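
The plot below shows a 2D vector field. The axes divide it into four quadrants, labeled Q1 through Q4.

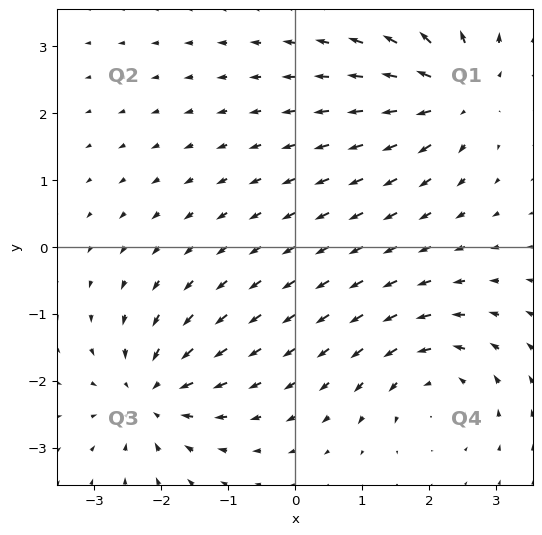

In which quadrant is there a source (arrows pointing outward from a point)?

The source sits at approximately (2.4, 2.3), which lies in quadrant Q1. The divergence there is about +5, positive as expected for a source.

Q1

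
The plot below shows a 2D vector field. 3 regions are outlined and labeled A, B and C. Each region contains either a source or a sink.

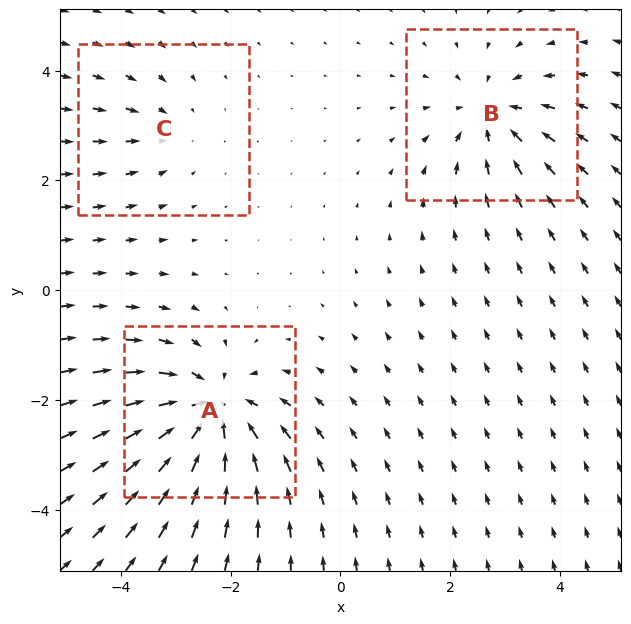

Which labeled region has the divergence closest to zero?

Divergence at each region's feature centre — A: about -5, B: about -4, C: about -2. Region C is closest to zero.

C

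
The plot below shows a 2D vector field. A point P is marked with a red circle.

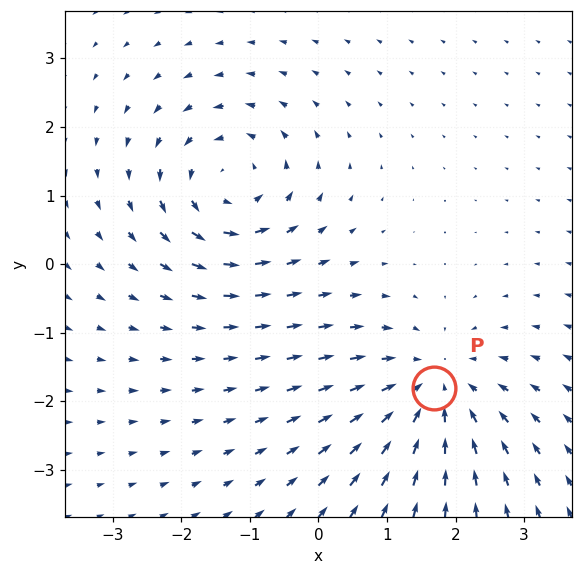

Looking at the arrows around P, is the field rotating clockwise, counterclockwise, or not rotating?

not rotating

Near P at (1.7, -1.8) the arrows show no circulation. The curl there is ≈0.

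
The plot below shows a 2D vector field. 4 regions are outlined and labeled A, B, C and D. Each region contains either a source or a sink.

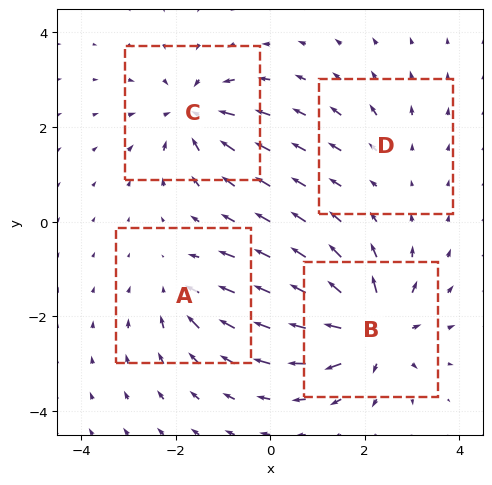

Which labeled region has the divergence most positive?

Divergence at each region's feature centre — A: about -4, B: about +7, C: about -6, D: about +2. Region B is most positive.

B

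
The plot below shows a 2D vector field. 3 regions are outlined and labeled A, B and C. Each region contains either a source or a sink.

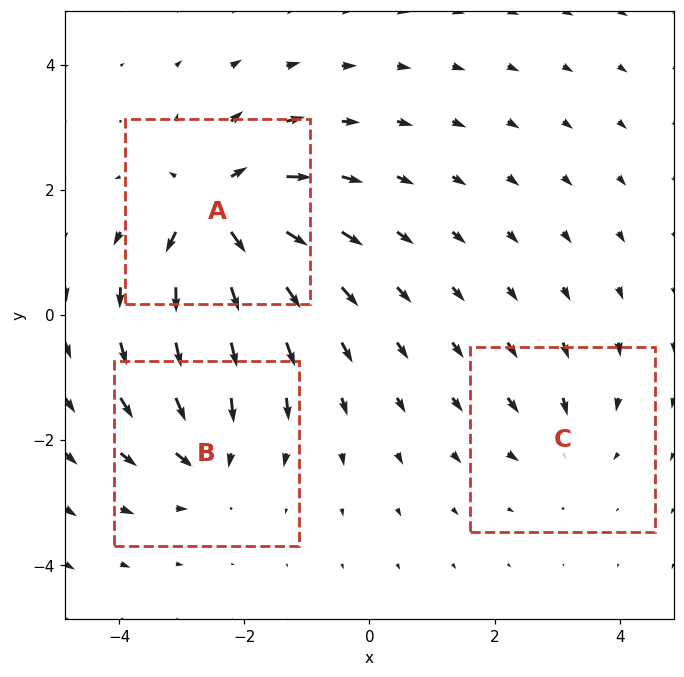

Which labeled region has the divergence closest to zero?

C

Divergence at each region's feature centre — A: about +6, B: about -4, C: about -2. Region C is closest to zero.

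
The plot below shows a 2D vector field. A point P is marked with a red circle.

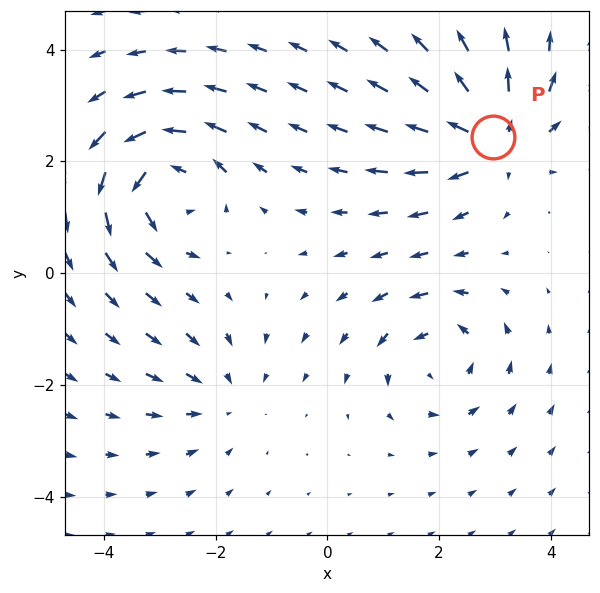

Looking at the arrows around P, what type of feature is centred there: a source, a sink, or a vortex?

source

At P (3.0, 2.4) the arrows spread outward. Divergence about +6, curl ≈0 — positive divergence with near-zero curl is a source.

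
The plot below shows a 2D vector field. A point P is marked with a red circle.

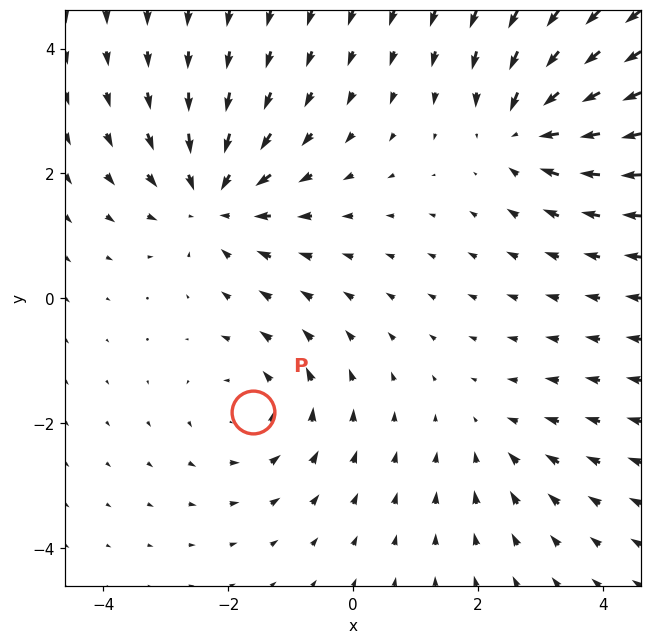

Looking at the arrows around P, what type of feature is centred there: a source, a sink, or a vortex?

At P (-1.6, -1.8) the arrows circulate counterclockwise. Divergence ≈0, curl about +3 — near-zero divergence with nonzero curl is a vortex.

vortex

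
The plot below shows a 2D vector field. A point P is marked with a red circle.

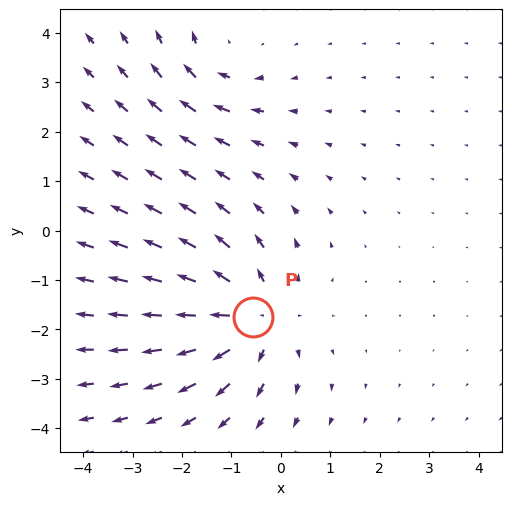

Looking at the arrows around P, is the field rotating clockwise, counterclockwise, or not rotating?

not rotating

Near P at (-0.6, -1.7) the arrows show no circulation. The curl there is ≈0.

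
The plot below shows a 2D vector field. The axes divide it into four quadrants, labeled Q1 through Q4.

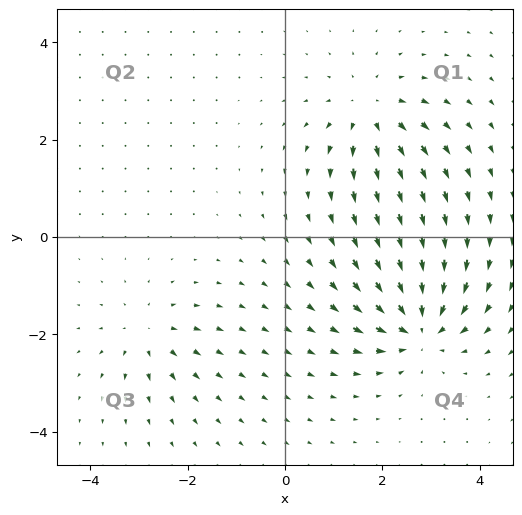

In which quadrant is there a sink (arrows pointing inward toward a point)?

Q4

The sink sits at approximately (2.8, -1.9), which lies in quadrant Q4. The divergence there is about -6, negative as expected for a sink.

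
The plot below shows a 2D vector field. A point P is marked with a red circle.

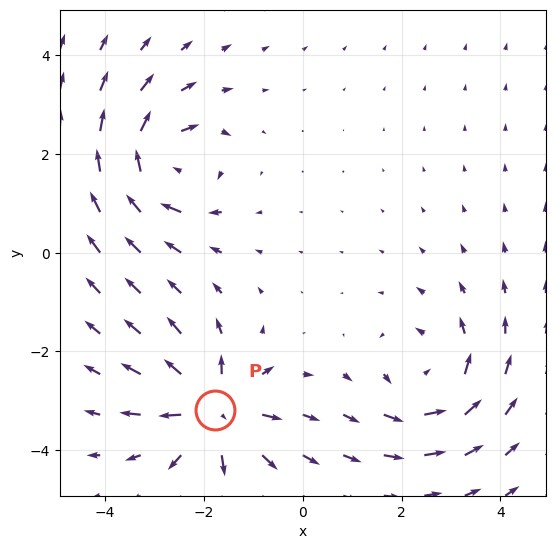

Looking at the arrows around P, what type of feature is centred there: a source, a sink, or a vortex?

source

At P (-1.8, -3.2) the arrows spread outward. Divergence about +5, curl ≈0 — positive divergence with near-zero curl is a source.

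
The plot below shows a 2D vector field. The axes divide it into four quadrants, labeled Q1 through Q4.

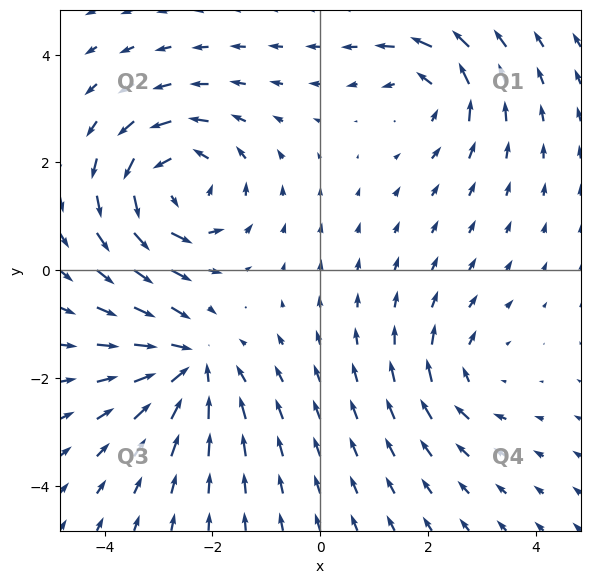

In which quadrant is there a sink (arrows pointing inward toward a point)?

Q3

The sink sits at approximately (-2.4, -1.8), which lies in quadrant Q3. The divergence there is about -5, negative as expected for a sink.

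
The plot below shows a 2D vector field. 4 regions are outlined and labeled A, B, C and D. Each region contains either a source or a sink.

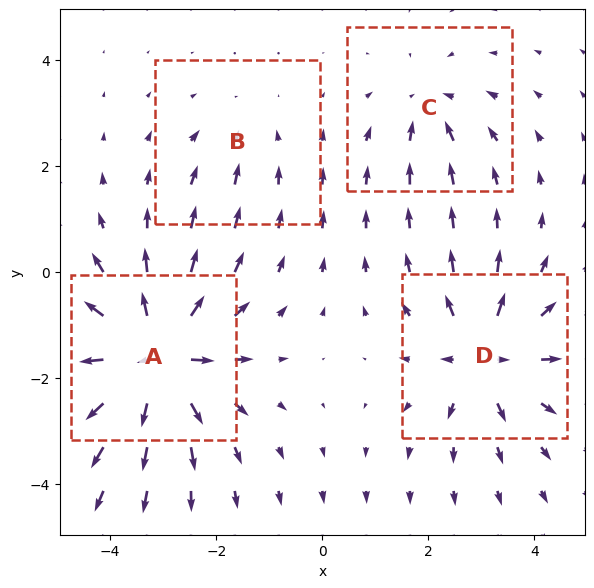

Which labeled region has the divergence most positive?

Divergence at each region's feature centre — A: about +8, B: about -2, C: about -4, D: about +6. Region A is most positive.

A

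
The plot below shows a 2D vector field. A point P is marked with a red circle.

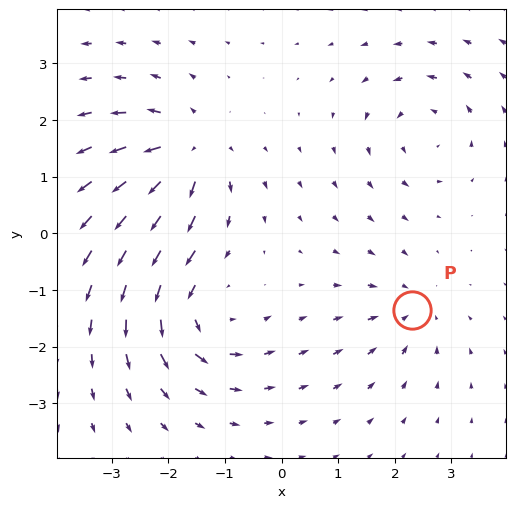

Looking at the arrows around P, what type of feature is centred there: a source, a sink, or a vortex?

At P (2.3, -1.4) the arrows converge inward. Divergence about -3, curl ≈0 — negative divergence with near-zero curl is a sink.

sink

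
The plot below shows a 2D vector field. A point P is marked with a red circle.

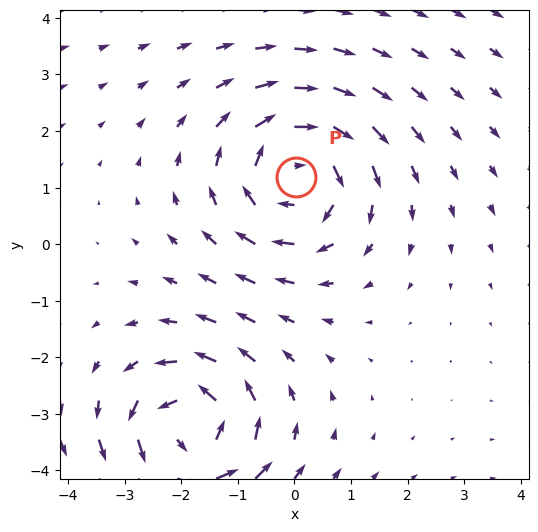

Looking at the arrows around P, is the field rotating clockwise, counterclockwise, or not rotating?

Near P at (0.0, 1.2) the arrows circulate clockwise. The curl (z-component) there is about -3; negative curl means clockwise rotation.

clockwise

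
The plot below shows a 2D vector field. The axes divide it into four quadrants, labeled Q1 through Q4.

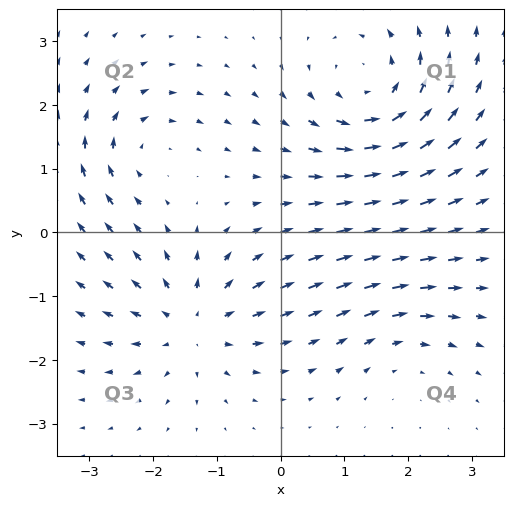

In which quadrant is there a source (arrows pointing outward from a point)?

The source sits at approximately (-1.4, -1.4), which lies in quadrant Q3. The divergence there is about +5, positive as expected for a source.

Q3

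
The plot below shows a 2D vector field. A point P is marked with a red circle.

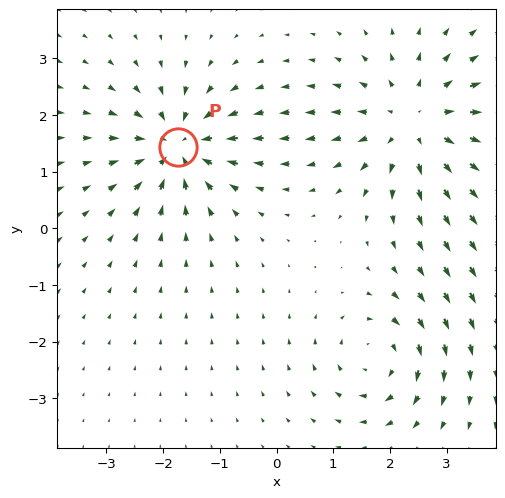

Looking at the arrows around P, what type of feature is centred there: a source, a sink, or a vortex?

At P (-1.7, 1.4) the arrows converge inward. Divergence about -5, curl ≈0 — negative divergence with near-zero curl is a sink.

sink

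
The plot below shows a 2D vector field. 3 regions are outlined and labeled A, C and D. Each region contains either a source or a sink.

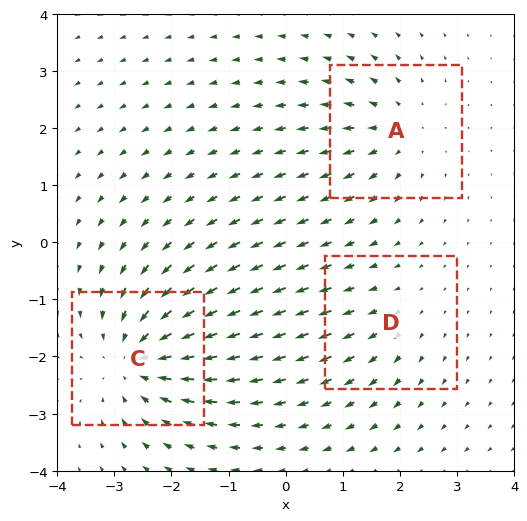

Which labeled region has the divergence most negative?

C

Divergence at each region's feature centre — A: about +3, C: about -5, D: about +2. Region C is most negative.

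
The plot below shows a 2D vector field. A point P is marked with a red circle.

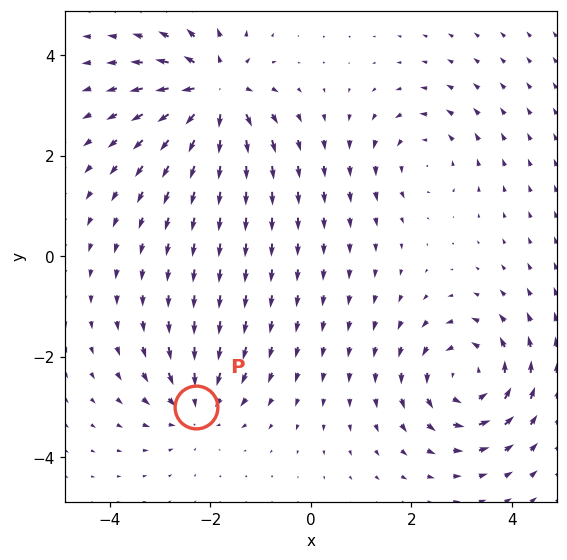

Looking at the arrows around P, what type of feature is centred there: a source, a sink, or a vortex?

At P (-2.3, -3.0) the arrows converge inward. Divergence about -4, curl ≈0 — negative divergence with near-zero curl is a sink.

sink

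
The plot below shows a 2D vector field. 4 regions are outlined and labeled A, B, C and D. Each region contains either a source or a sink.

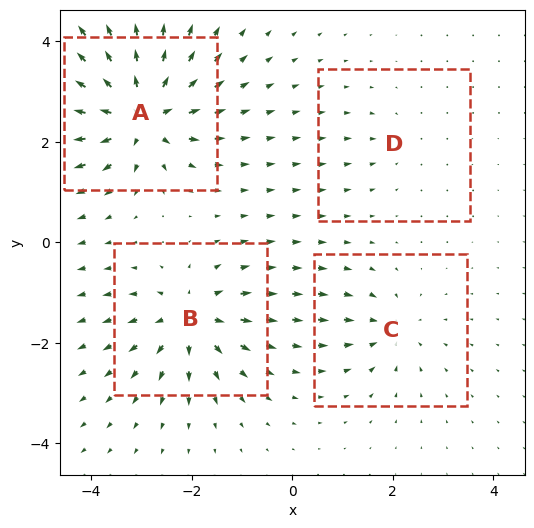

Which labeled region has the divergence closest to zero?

D

Divergence at each region's feature centre — A: about +9, B: about +6, C: about -4, D: about -2. Region D is closest to zero.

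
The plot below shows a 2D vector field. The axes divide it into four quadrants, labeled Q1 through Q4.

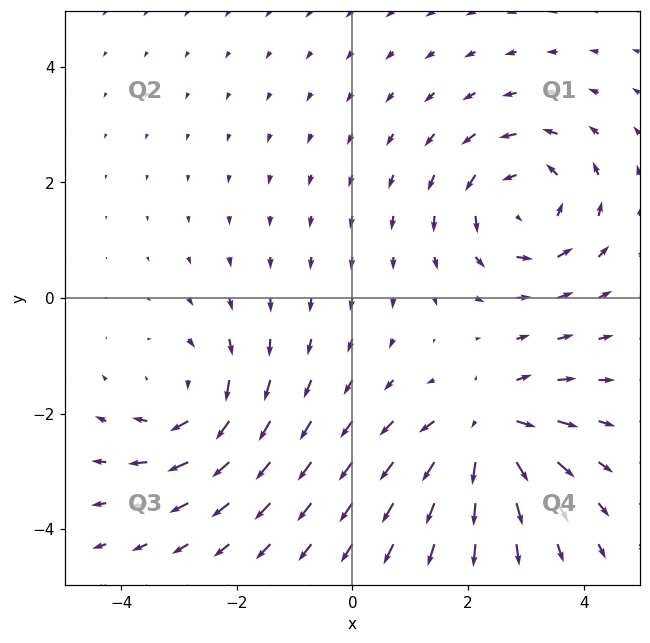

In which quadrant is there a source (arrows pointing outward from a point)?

Q4

The source sits at approximately (2.3, -2.3), which lies in quadrant Q4. The divergence there is about +5, positive as expected for a source.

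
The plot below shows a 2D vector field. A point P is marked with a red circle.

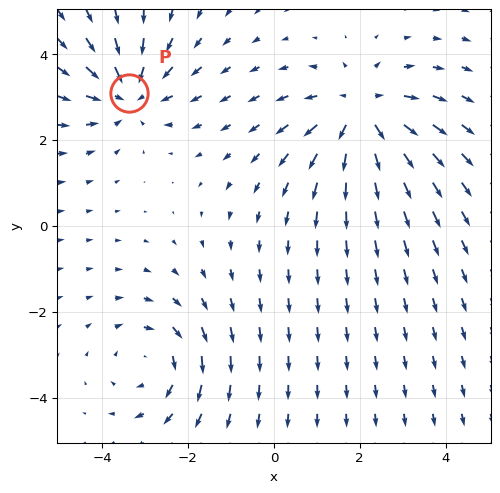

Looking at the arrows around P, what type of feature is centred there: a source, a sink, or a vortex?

sink

At P (-3.4, 3.1) the arrows converge inward. Divergence about -3, curl ≈0 — negative divergence with near-zero curl is a sink.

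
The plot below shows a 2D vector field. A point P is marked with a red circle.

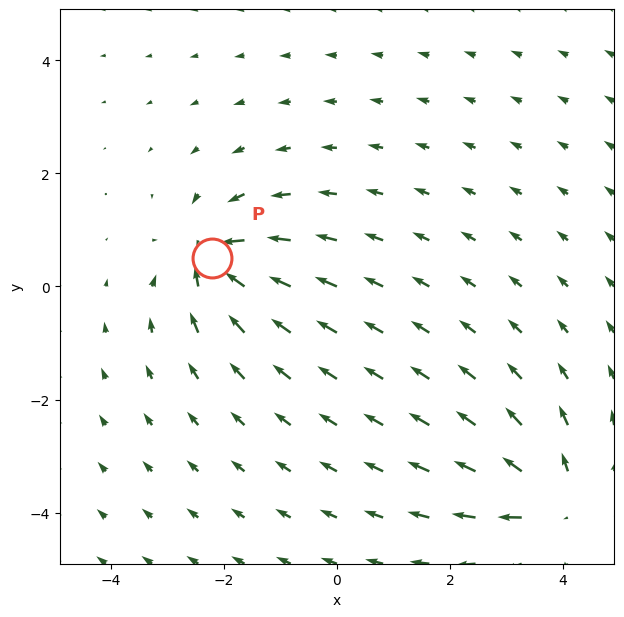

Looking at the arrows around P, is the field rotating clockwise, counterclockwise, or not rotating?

Near P at (-2.2, 0.5) the arrows show no circulation. The curl there is ≈0.

not rotating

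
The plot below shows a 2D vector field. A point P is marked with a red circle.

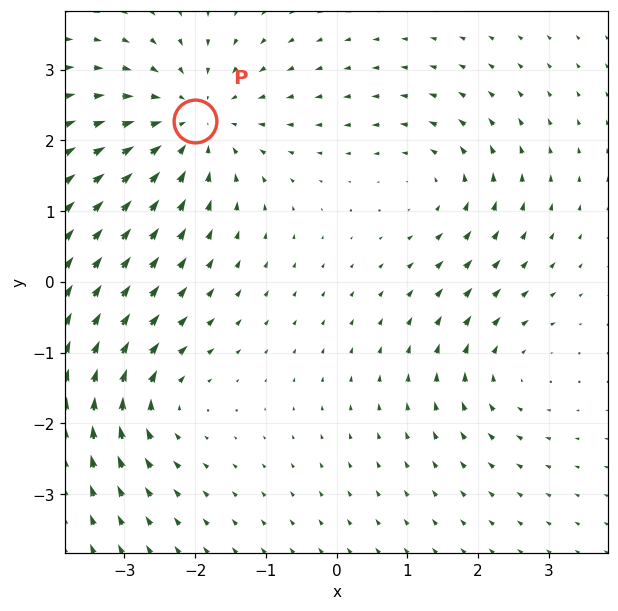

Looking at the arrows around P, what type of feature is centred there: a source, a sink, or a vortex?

At P (-2.0, 2.3) the arrows converge inward. Divergence about -4, curl ≈0 — negative divergence with near-zero curl is a sink.

sink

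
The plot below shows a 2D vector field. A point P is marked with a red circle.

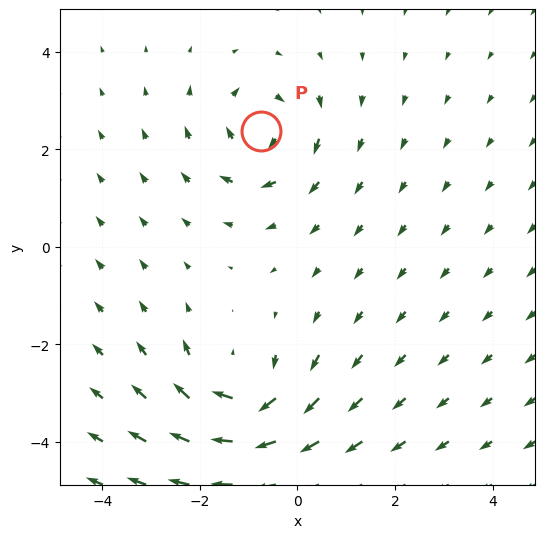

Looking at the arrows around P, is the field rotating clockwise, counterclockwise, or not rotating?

Near P at (-0.7, 2.4) the arrows circulate clockwise. The curl (z-component) there is about -4; negative curl means clockwise rotation.

clockwise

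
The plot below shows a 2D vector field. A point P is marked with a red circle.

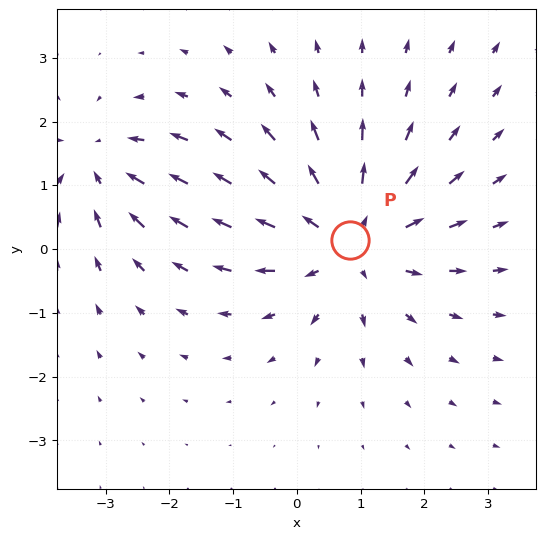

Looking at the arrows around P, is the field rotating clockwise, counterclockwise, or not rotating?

not rotating

Near P at (0.8, 0.1) the arrows show no circulation. The curl there is ≈0.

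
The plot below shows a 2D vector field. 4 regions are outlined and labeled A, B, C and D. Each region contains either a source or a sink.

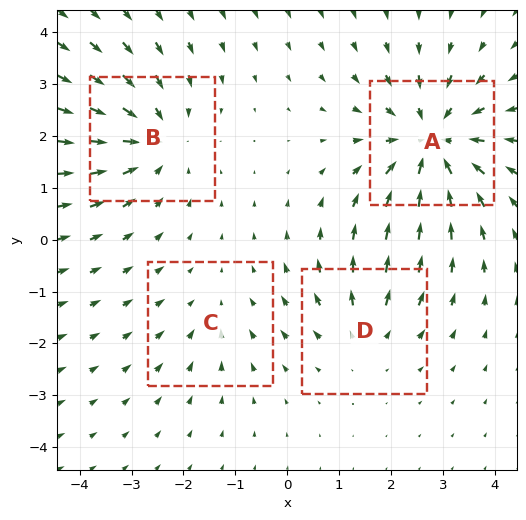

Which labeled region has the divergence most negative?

Divergence at each region's feature centre — A: about -6, B: about -4, C: about -2, D: about +3. Region A is most negative.

A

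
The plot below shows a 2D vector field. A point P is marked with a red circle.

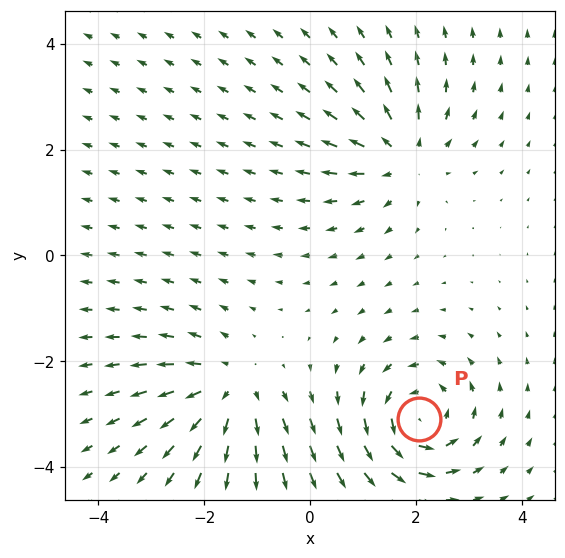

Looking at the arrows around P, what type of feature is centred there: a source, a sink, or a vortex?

vortex

At P (2.1, -3.1) the arrows circulate counterclockwise. Divergence ≈0, curl about +5 — near-zero divergence with nonzero curl is a vortex.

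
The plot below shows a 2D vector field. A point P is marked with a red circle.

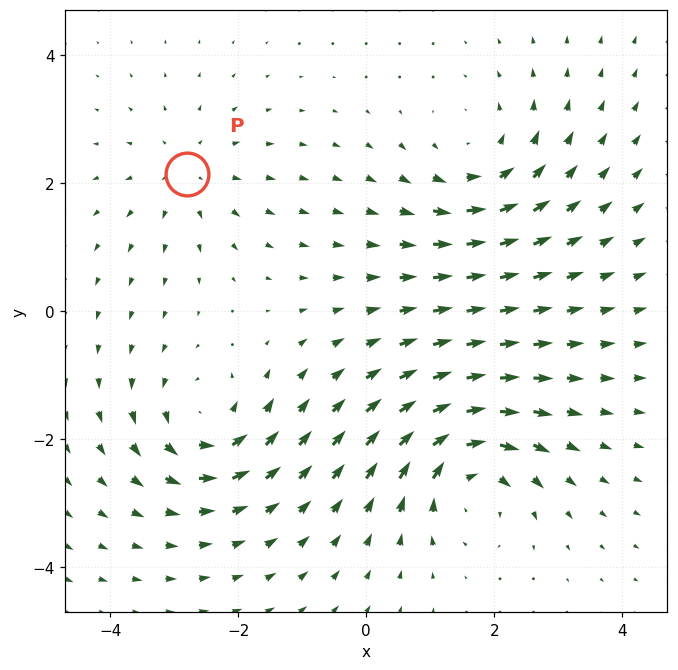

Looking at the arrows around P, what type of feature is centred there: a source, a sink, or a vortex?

At P (-2.8, 2.1) the arrows spread outward. Divergence about +3, curl ≈0 — positive divergence with near-zero curl is a source.

source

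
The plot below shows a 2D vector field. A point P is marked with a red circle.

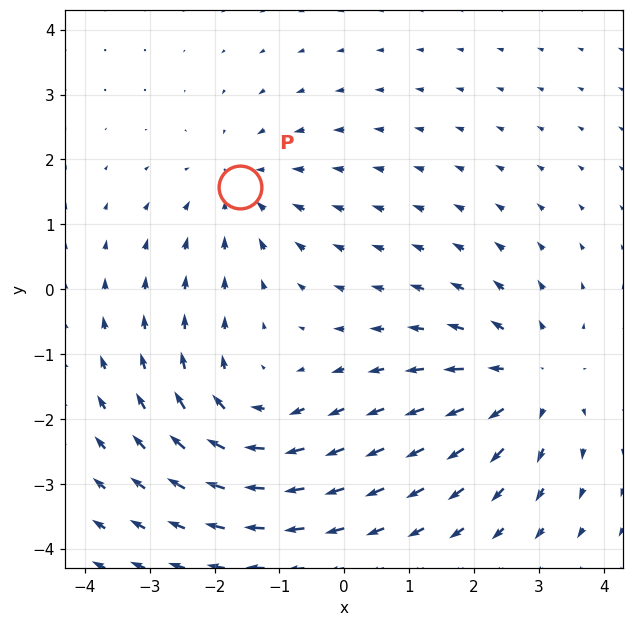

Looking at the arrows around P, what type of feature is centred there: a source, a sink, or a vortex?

sink

At P (-1.6, 1.6) the arrows converge inward. Divergence about -3, curl ≈0 — negative divergence with near-zero curl is a sink.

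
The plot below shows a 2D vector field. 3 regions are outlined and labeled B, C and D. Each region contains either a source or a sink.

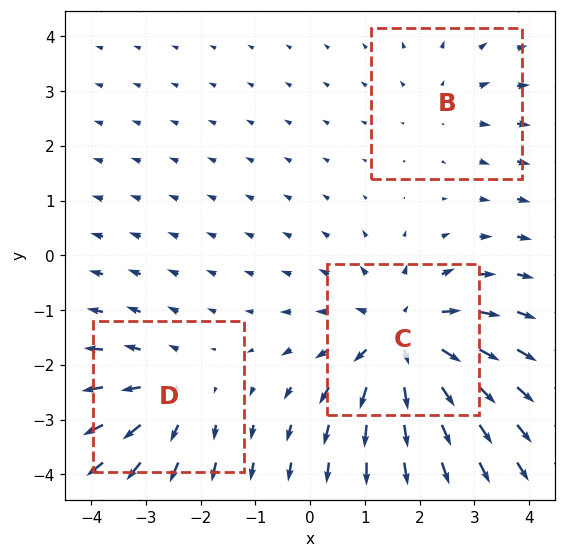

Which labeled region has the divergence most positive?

C

Divergence at each region's feature centre — B: about +2, C: about +5, D: about +3. Region C is most positive.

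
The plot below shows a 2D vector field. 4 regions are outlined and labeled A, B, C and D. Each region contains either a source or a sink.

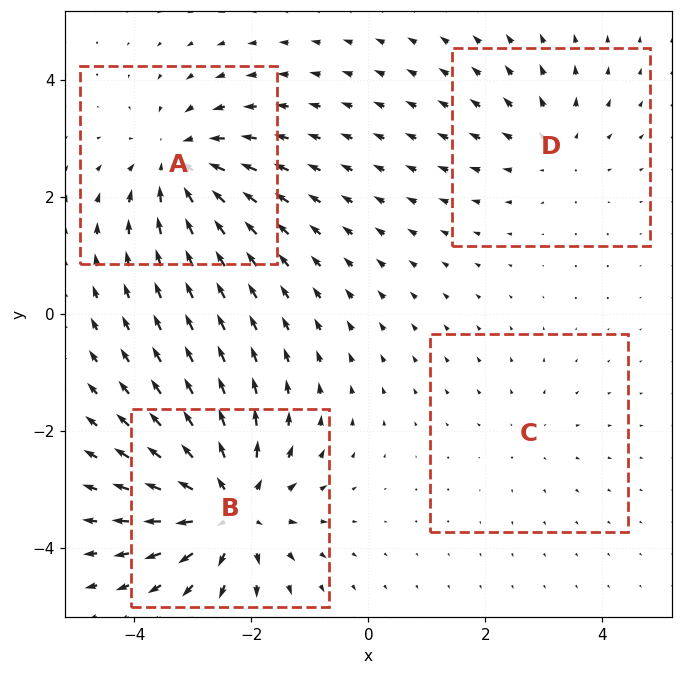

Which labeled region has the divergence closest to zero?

Divergence at each region's feature centre — A: about -5, B: about +7, C: about +2, D: about +3. Region C is closest to zero.

C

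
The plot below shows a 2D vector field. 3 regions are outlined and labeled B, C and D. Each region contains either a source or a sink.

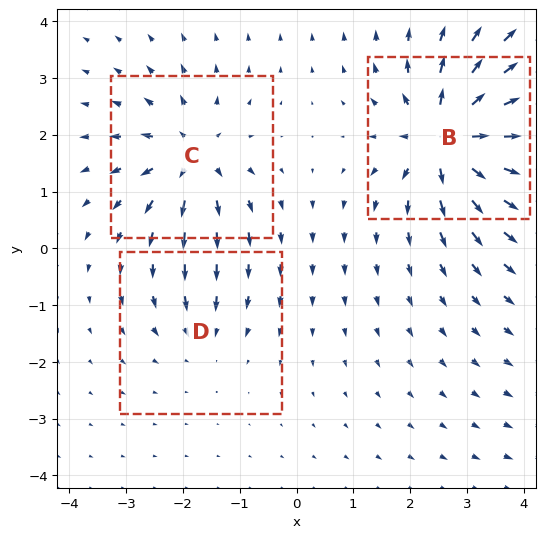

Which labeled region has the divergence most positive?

B

Divergence at each region's feature centre — B: about +7, C: about +4, D: about -2. Region B is most positive.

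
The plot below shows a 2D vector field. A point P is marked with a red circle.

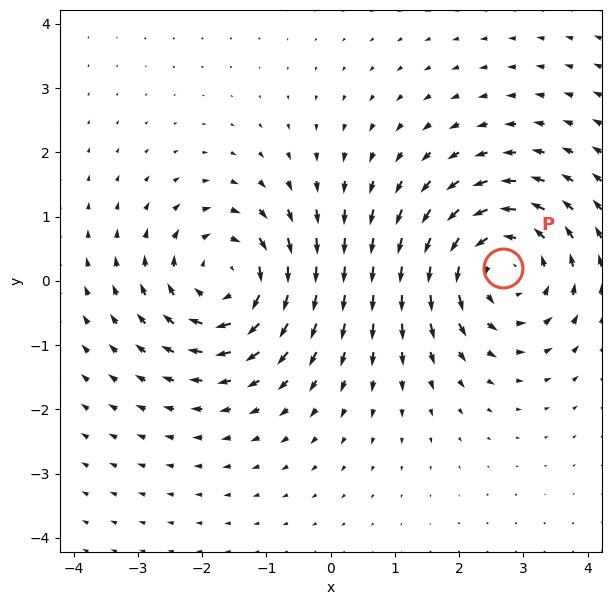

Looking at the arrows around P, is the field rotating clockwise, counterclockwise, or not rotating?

Near P at (2.7, 0.2) the arrows circulate counterclockwise. The curl (z-component) there is about +4; positive curl means counterclockwise rotation.

counterclockwise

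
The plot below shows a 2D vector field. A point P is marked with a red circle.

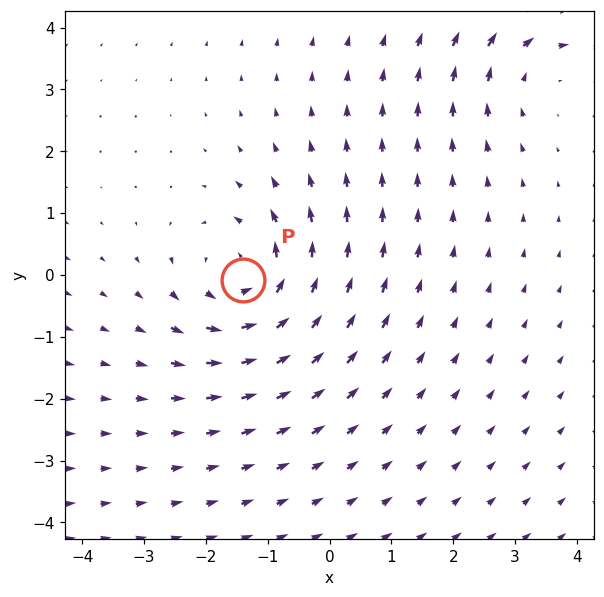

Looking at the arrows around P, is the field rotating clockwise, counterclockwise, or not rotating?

counterclockwise

Near P at (-1.4, -0.1) the arrows circulate counterclockwise. The curl (z-component) there is about +4; positive curl means counterclockwise rotation.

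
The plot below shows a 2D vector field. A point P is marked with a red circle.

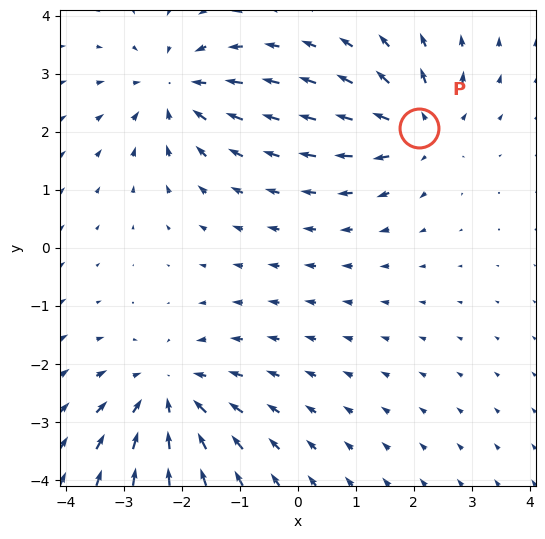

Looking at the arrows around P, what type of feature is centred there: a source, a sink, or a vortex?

At P (2.1, 2.1) the arrows spread outward. Divergence about +4, curl ≈0 — positive divergence with near-zero curl is a source.

source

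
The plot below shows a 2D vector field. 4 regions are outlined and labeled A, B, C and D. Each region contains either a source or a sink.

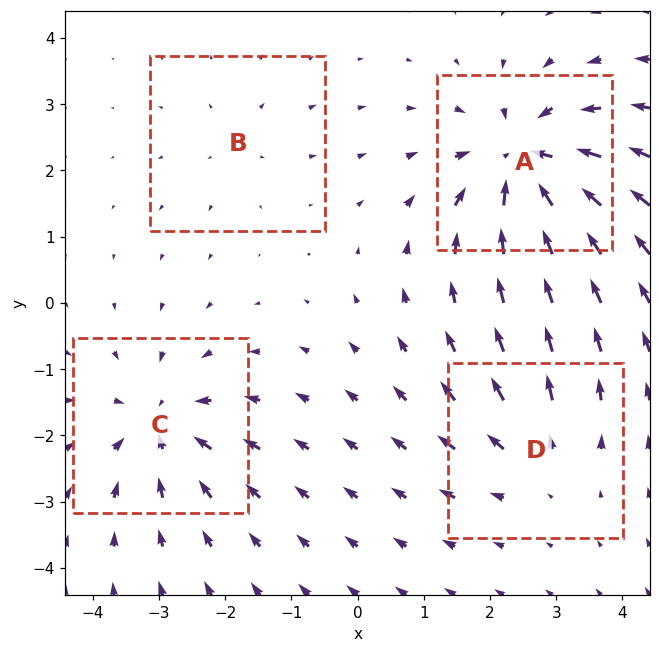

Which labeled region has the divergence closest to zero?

Divergence at each region's feature centre — A: about -8, B: about +2, C: about -6, D: about +4. Region B is closest to zero.

B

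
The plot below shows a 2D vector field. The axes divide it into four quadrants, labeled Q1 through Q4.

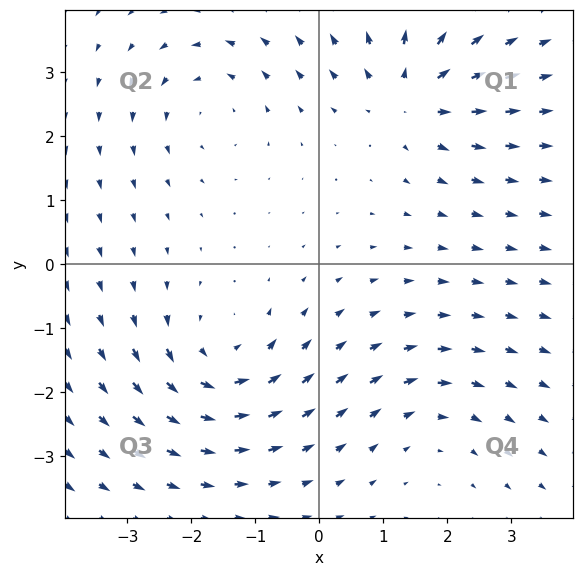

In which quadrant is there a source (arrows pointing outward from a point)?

Q1

The source sits at approximately (1.4, 2.6), which lies in quadrant Q1. The divergence there is about +5, positive as expected for a source.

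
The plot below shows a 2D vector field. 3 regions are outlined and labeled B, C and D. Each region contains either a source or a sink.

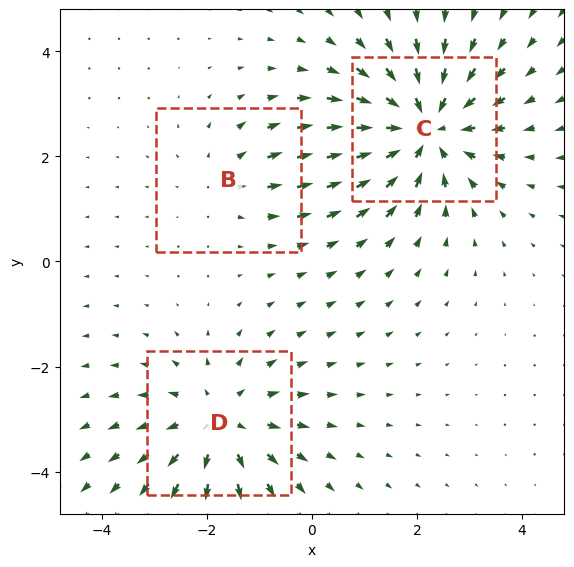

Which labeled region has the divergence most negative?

C

Divergence at each region's feature centre — B: about +2, C: about -4, D: about +3. Region C is most negative.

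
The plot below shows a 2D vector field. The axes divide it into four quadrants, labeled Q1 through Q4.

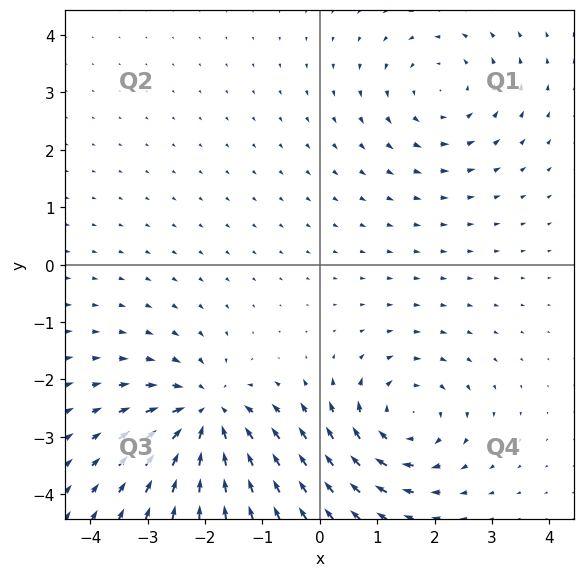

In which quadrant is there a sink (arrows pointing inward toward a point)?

Q3

The sink sits at approximately (-2.0, -2.6), which lies in quadrant Q3. The divergence there is about -6, negative as expected for a sink.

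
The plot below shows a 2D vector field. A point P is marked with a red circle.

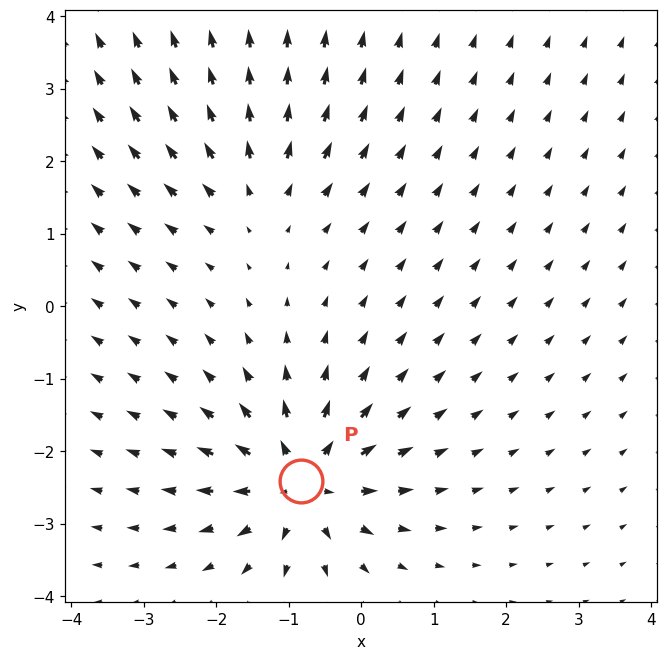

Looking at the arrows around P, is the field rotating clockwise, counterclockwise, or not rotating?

Near P at (-0.8, -2.4) the arrows show no circulation. The curl there is ≈0.

not rotating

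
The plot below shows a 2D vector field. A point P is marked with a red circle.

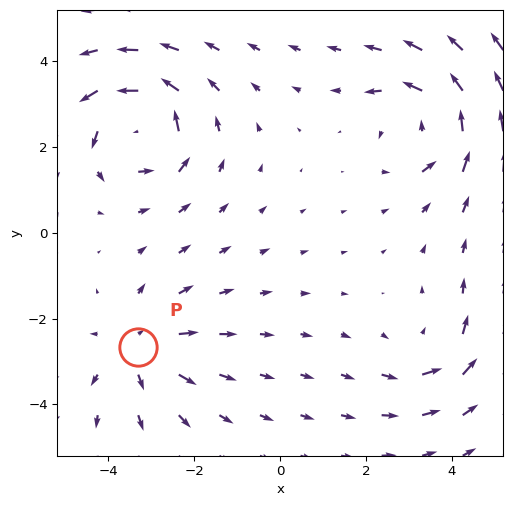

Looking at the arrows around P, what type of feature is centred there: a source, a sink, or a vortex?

source

At P (-3.3, -2.7) the arrows spread outward. Divergence about +4, curl ≈0 — positive divergence with near-zero curl is a source.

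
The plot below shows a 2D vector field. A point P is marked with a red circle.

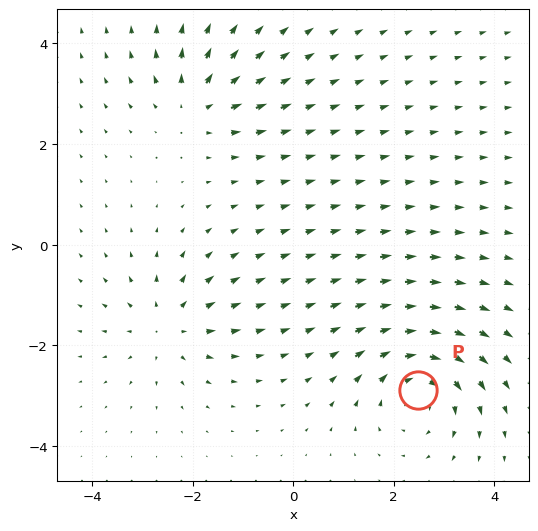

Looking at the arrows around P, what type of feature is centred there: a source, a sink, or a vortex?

At P (2.5, -2.9) the arrows circulate clockwise. Divergence ≈0, curl about -5 — near-zero divergence with nonzero curl is a vortex.

vortex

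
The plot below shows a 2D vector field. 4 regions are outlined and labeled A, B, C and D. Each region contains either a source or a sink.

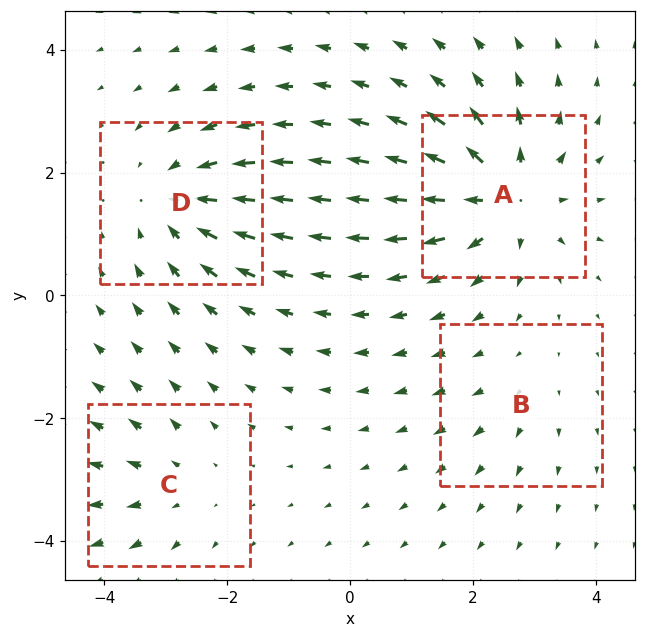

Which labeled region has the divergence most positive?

Divergence at each region's feature centre — A: about +7, B: about +2, C: about +3, D: about -5. Region A is most positive.

A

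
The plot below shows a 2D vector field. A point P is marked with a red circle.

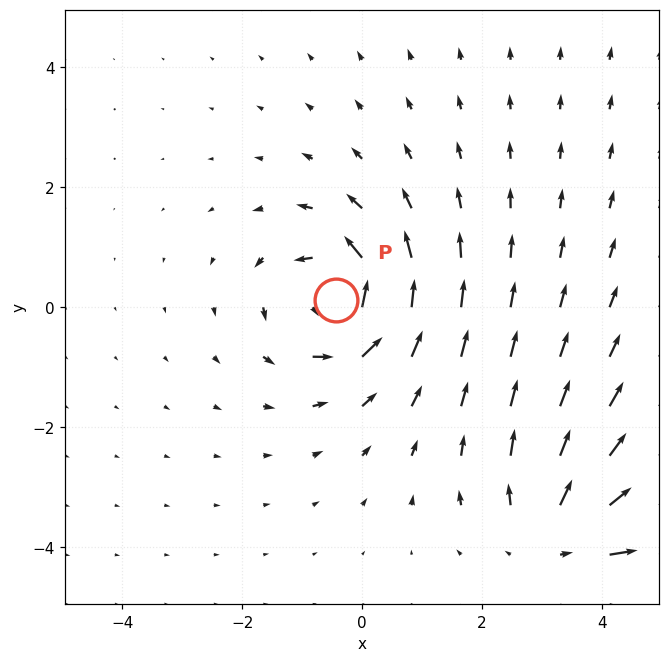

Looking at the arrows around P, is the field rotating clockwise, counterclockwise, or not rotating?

Near P at (-0.4, 0.1) the arrows circulate counterclockwise. The curl (z-component) there is about +5; positive curl means counterclockwise rotation.

counterclockwise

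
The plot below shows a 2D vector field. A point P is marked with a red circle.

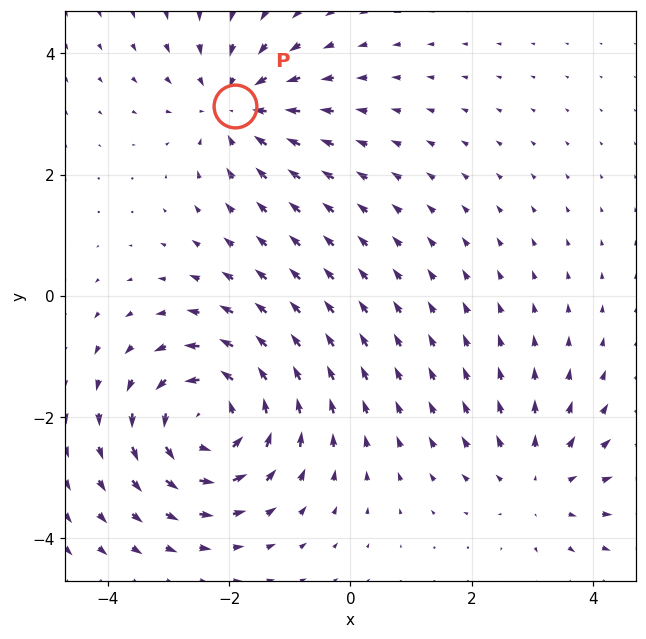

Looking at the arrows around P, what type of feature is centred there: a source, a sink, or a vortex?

sink

At P (-1.9, 3.1) the arrows converge inward. Divergence about -3, curl ≈0 — negative divergence with near-zero curl is a sink.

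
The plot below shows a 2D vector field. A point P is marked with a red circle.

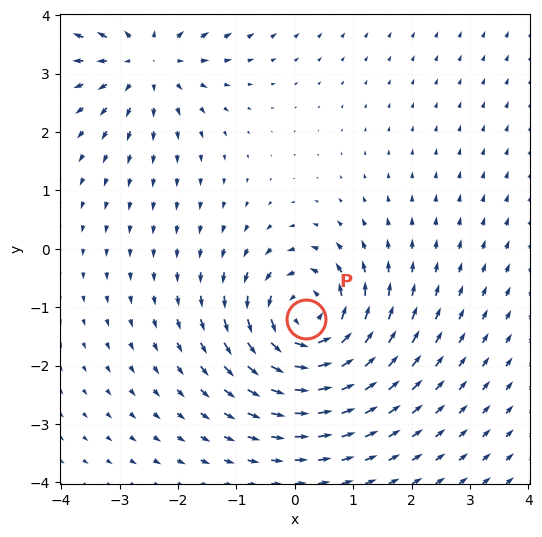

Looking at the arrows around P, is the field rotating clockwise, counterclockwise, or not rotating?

counterclockwise

Near P at (0.2, -1.2) the arrows circulate counterclockwise. The curl (z-component) there is about +6; positive curl means counterclockwise rotation.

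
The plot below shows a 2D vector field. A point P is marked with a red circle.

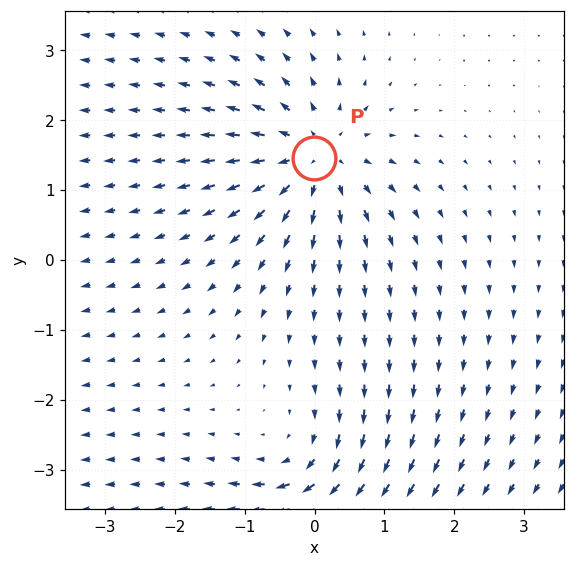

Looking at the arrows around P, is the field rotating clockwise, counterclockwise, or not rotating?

Near P at (-0.0, 1.5) the arrows show no circulation. The curl there is ≈0.

not rotating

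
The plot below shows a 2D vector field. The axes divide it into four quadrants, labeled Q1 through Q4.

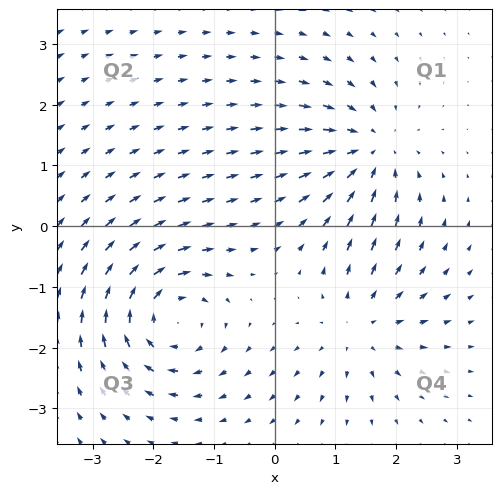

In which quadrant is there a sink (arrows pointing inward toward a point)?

The sink sits at approximately (1.5, 1.2), which lies in quadrant Q1. The divergence there is about -4, negative as expected for a sink.

Q1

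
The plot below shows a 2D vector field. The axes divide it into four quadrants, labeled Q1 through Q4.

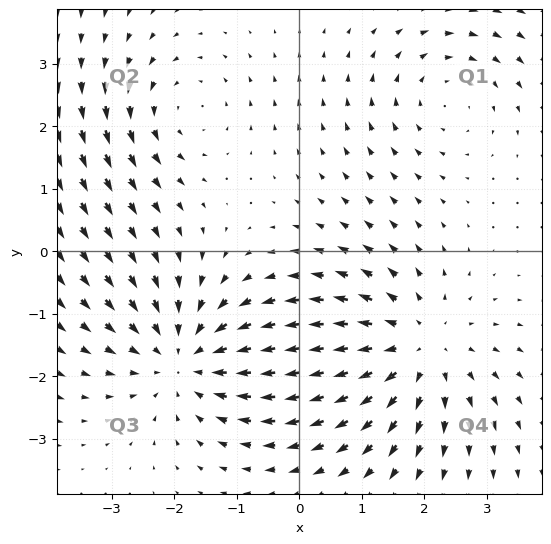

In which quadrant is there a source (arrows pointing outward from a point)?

Q4

The source sits at approximately (1.9, -1.5), which lies in quadrant Q4. The divergence there is about +4, positive as expected for a source.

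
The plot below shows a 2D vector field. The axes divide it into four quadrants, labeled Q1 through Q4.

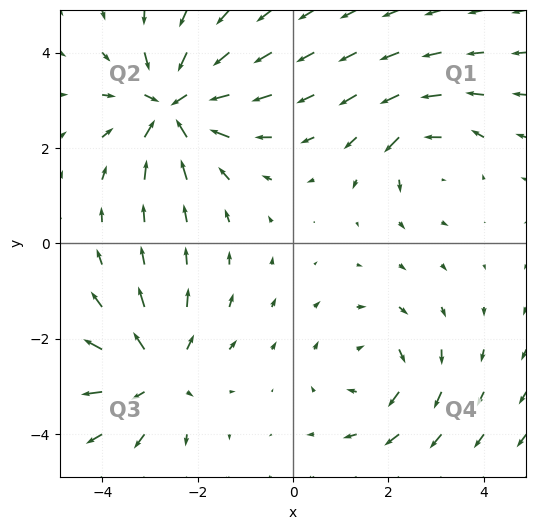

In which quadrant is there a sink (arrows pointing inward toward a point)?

The sink sits at approximately (-2.5, 2.9), which lies in quadrant Q2. The divergence there is about -6, negative as expected for a sink.

Q2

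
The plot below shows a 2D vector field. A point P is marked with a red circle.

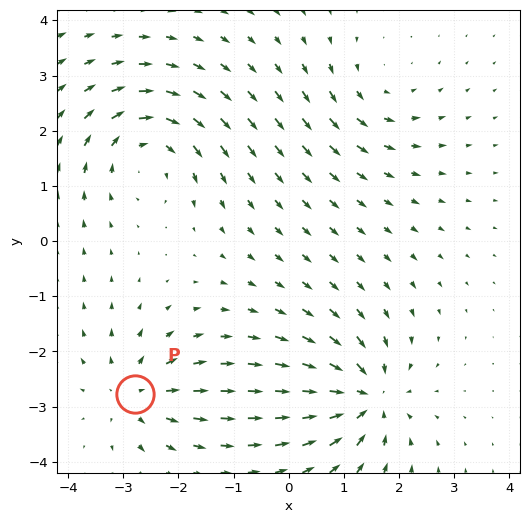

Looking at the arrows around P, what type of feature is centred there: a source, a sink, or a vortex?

source

At P (-2.8, -2.8) the arrows spread outward. Divergence about +4, curl ≈0 — positive divergence with near-zero curl is a source.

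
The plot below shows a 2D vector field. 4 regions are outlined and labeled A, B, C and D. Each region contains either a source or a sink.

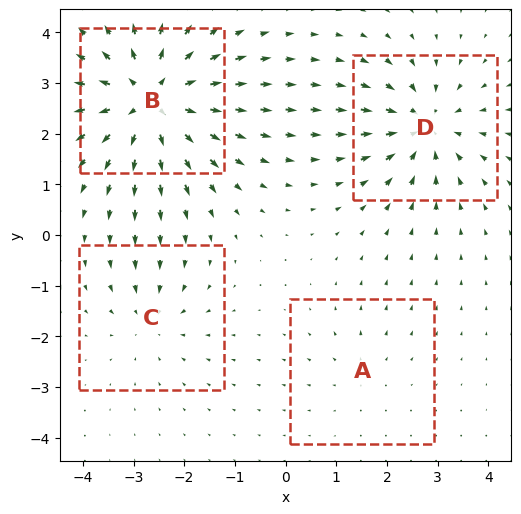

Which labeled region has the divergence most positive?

B

Divergence at each region's feature centre — A: about +2, B: about +8, C: about -3, D: about -6. Region B is most positive.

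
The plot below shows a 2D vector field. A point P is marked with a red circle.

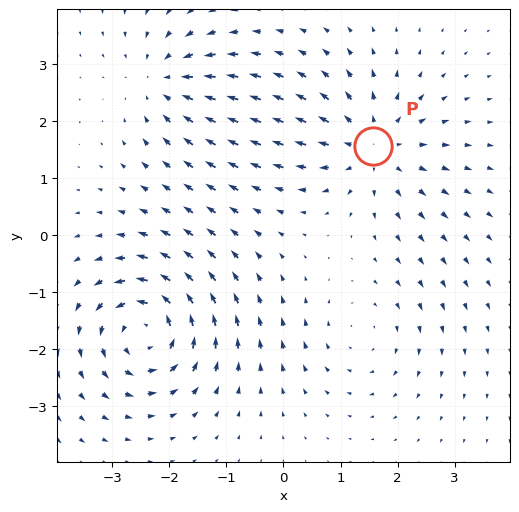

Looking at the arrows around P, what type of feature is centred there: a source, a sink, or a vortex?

At P (1.6, 1.6) the arrows spread outward. Divergence about +5, curl ≈0 — positive divergence with near-zero curl is a source.

source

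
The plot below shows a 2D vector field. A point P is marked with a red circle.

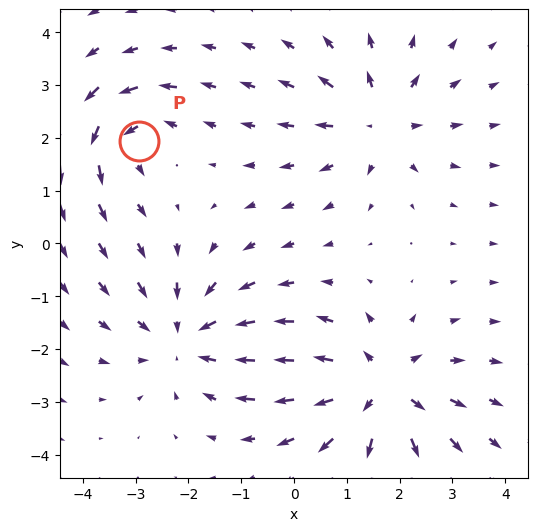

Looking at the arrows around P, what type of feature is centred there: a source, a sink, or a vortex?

vortex

At P (-2.9, 1.9) the arrows circulate counterclockwise. Divergence ≈0, curl about +4 — near-zero divergence with nonzero curl is a vortex.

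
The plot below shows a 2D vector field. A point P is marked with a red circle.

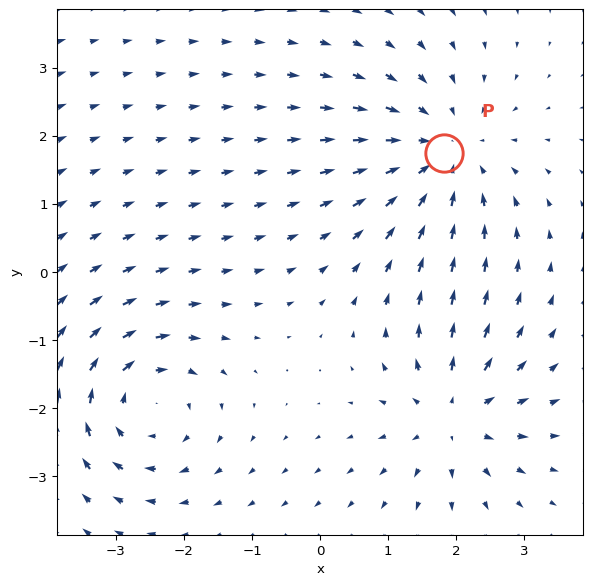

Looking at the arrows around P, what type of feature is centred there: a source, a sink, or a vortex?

At P (1.8, 1.7) the arrows converge inward. Divergence about -4, curl ≈0 — negative divergence with near-zero curl is a sink.

sink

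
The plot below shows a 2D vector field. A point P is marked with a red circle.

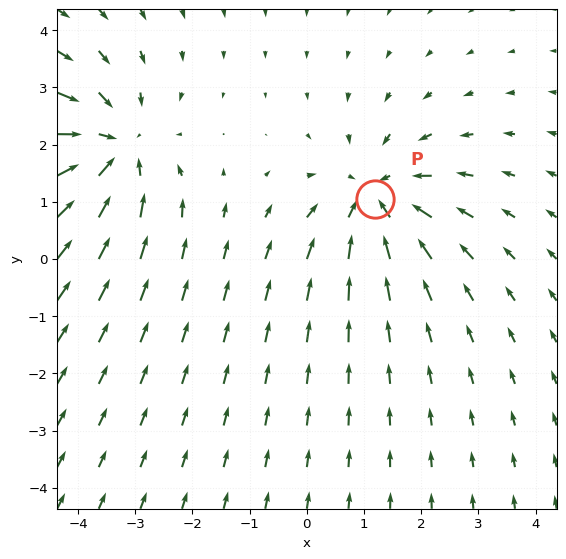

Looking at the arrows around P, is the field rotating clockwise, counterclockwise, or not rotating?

not rotating

Near P at (1.2, 1.0) the arrows show no circulation. The curl there is ≈0.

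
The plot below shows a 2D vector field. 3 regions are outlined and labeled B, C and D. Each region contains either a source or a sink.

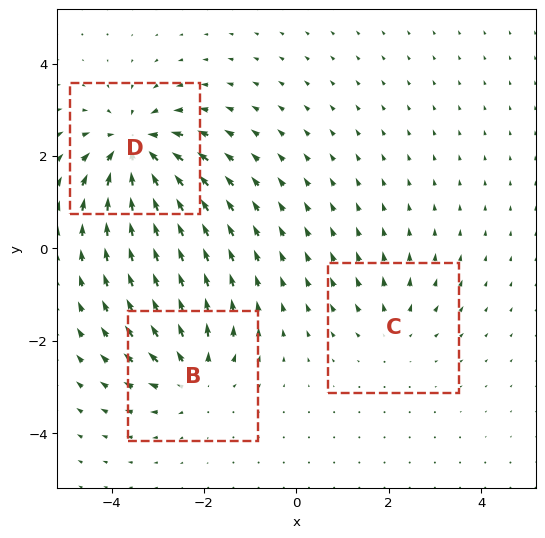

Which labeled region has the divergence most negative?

D

Divergence at each region's feature centre — B: about +3, C: about +2, D: about -5. Region D is most negative.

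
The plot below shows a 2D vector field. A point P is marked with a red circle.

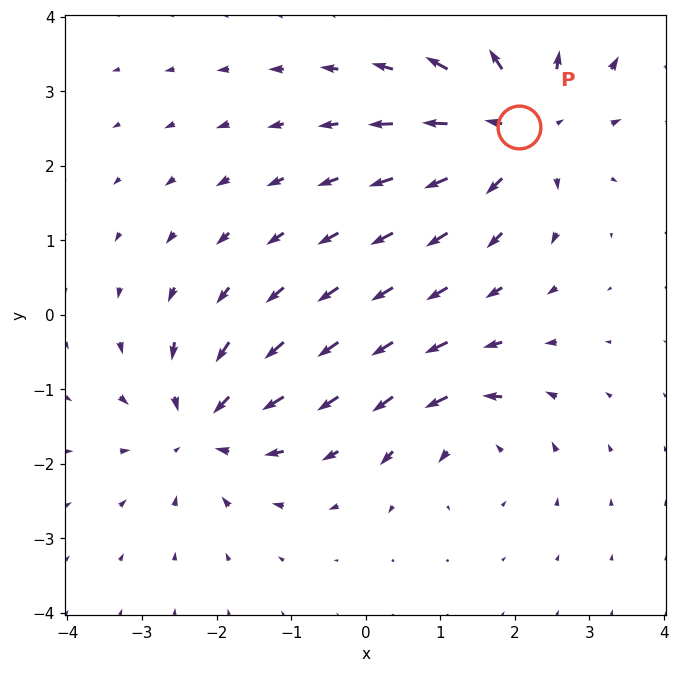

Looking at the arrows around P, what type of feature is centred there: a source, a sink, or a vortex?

source

At P (2.1, 2.5) the arrows spread outward. Divergence about +5, curl ≈0 — positive divergence with near-zero curl is a source.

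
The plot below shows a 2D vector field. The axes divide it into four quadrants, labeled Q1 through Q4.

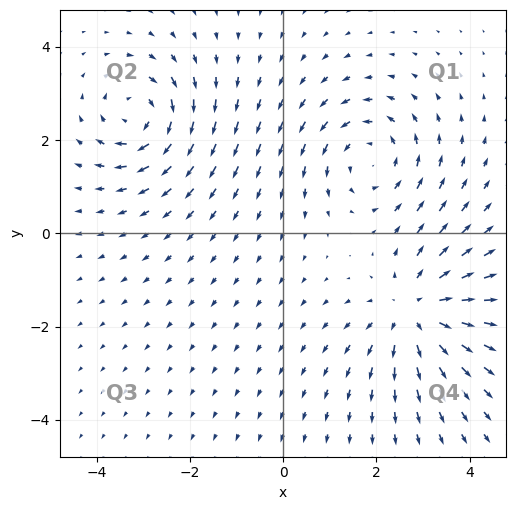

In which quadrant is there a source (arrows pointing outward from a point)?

Q4

The source sits at approximately (2.8, -1.7), which lies in quadrant Q4. The divergence there is about +5, positive as expected for a source.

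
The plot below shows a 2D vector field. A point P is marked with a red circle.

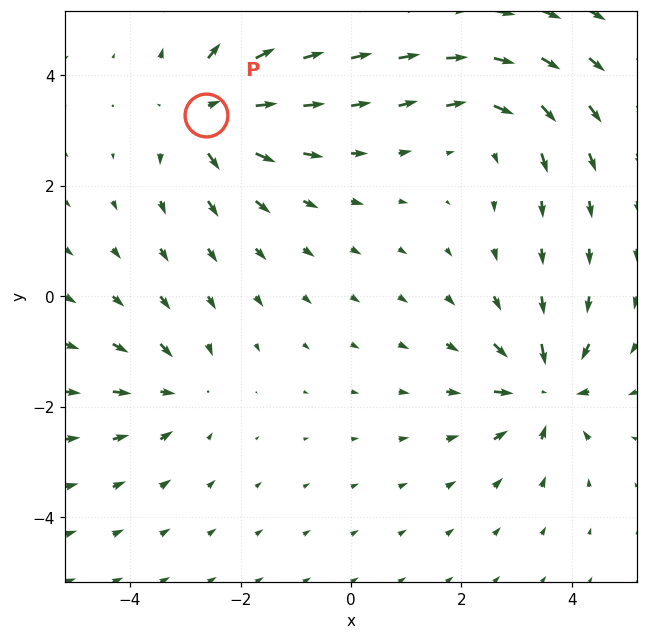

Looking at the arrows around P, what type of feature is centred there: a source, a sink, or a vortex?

At P (-2.6, 3.3) the arrows spread outward. Divergence about +5, curl ≈0 — positive divergence with near-zero curl is a source.

source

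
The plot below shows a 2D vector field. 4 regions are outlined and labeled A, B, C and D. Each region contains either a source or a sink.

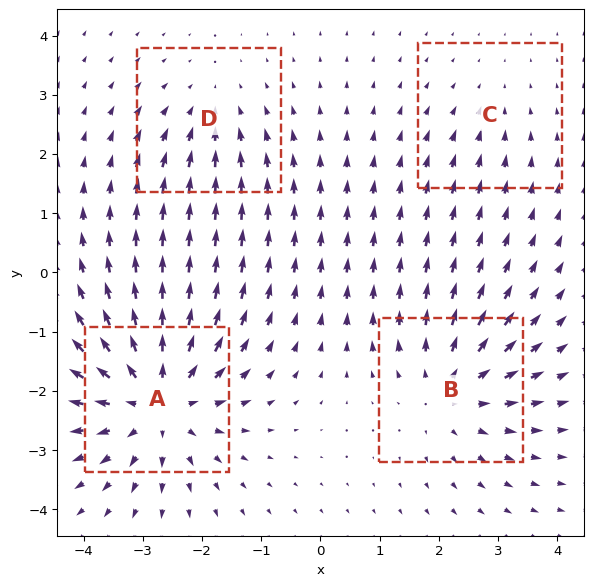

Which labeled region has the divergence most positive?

A

Divergence at each region's feature centre — A: about +7, B: about +5, C: about -2, D: about -3. Region A is most positive.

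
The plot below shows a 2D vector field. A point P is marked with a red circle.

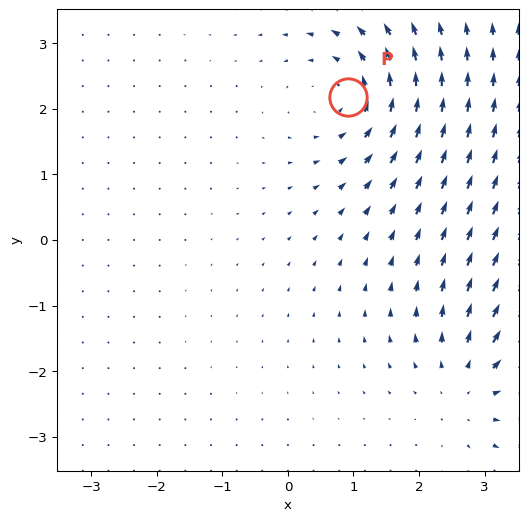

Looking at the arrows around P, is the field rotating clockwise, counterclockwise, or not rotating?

counterclockwise

Near P at (0.9, 2.2) the arrows circulate counterclockwise. The curl (z-component) there is about +4; positive curl means counterclockwise rotation.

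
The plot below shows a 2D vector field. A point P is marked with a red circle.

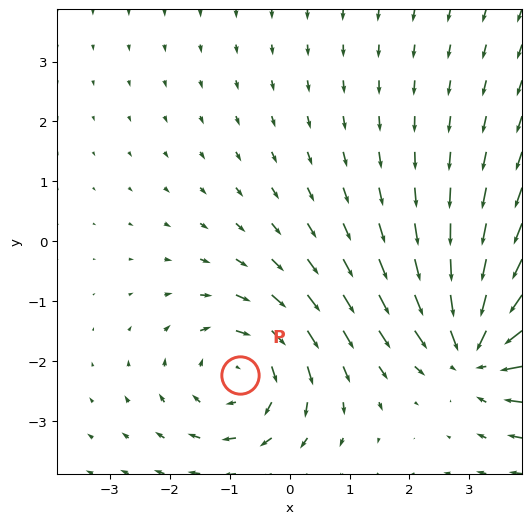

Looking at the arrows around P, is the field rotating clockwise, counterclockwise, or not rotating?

clockwise

Near P at (-0.8, -2.2) the arrows circulate clockwise. The curl (z-component) there is about -3; negative curl means clockwise rotation.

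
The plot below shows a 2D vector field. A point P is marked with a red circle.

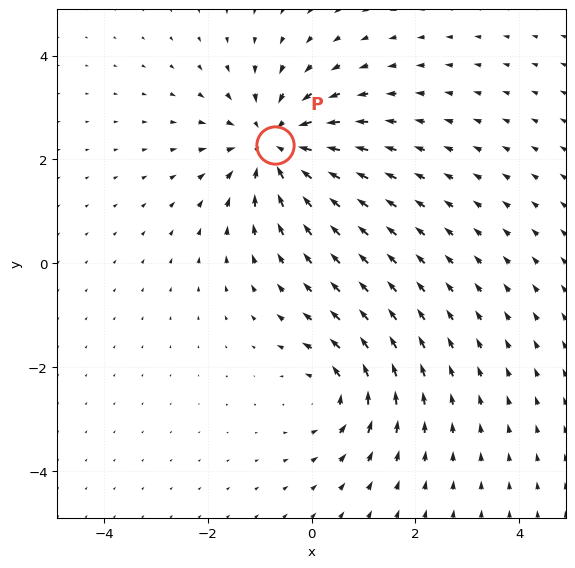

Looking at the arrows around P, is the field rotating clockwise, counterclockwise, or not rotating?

Near P at (-0.7, 2.3) the arrows show no circulation. The curl there is ≈0.

not rotating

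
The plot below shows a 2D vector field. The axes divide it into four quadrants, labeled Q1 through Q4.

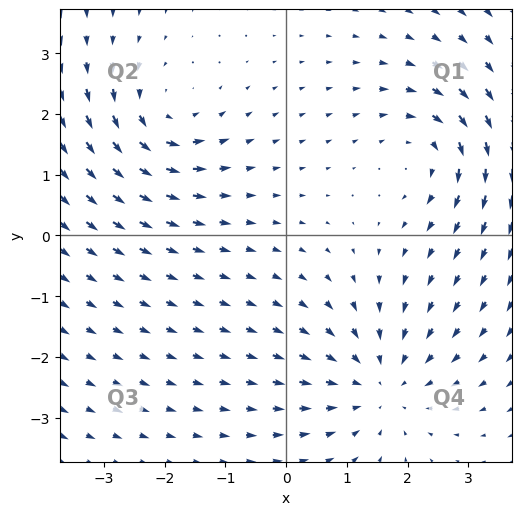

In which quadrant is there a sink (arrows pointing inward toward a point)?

Q4

The sink sits at approximately (1.6, -2.5), which lies in quadrant Q4. The divergence there is about -3, negative as expected for a sink.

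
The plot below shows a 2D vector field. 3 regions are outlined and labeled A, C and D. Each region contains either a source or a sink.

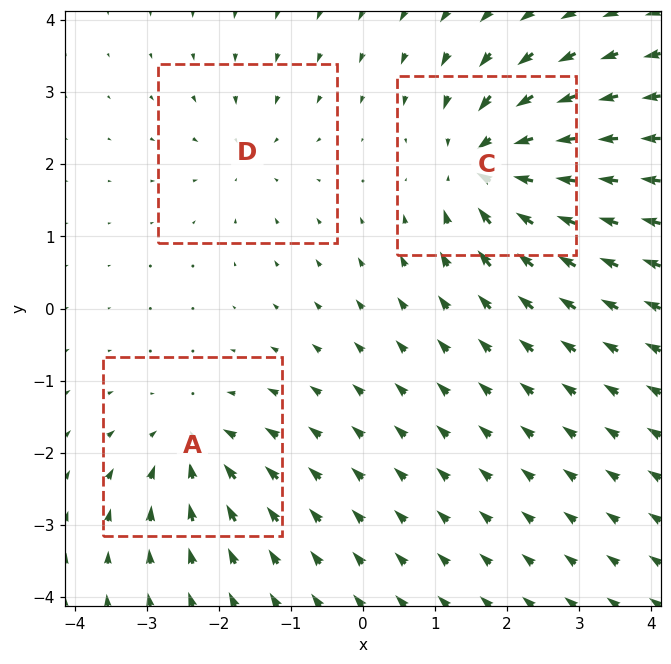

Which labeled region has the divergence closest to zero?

D

Divergence at each region's feature centre — A: about -4, C: about -6, D: about -3. Region D is closest to zero.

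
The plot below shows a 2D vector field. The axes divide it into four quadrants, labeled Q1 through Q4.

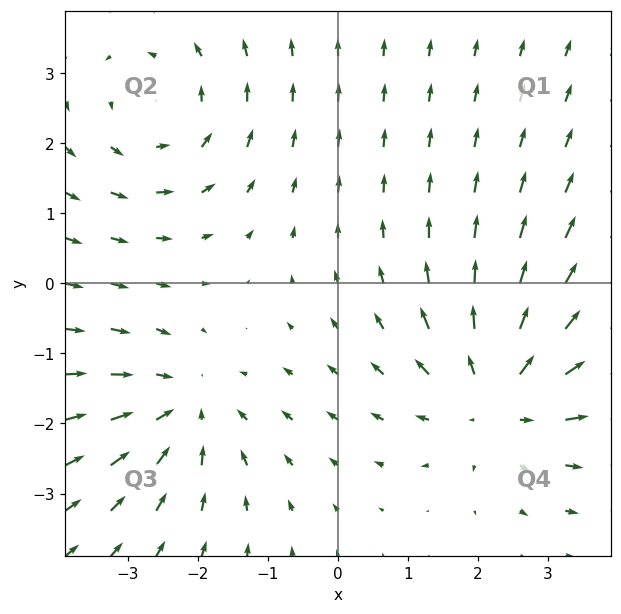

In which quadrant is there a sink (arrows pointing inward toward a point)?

Q3

The sink sits at approximately (-2.2, -1.8), which lies in quadrant Q3. The divergence there is about -3, negative as expected for a sink.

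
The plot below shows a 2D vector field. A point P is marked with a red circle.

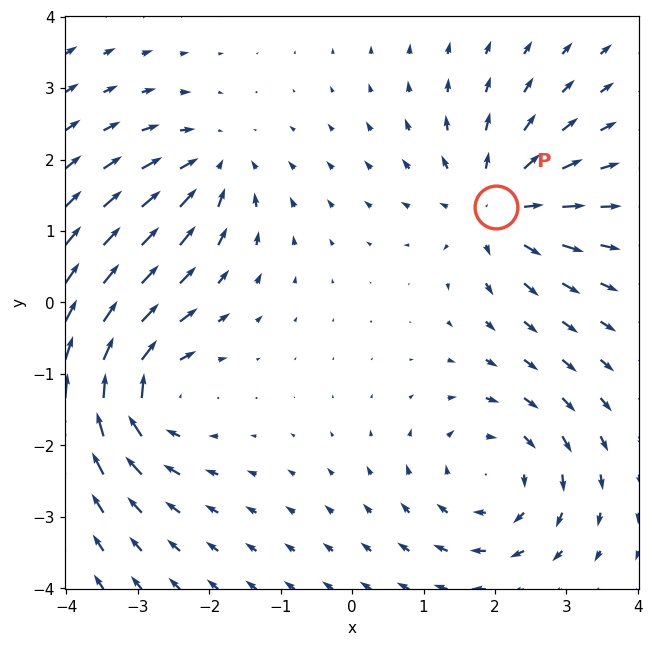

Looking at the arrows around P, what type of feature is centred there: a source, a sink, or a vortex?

source

At P (2.0, 1.3) the arrows spread outward. Divergence about +6, curl ≈0 — positive divergence with near-zero curl is a source.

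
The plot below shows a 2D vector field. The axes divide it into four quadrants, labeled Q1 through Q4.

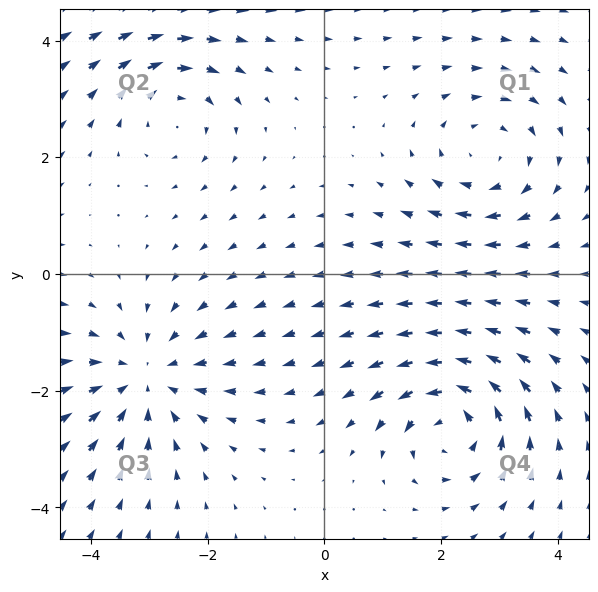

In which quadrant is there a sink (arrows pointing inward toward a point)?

Q3

The sink sits at approximately (-3.1, -1.8), which lies in quadrant Q3. The divergence there is about -4, negative as expected for a sink.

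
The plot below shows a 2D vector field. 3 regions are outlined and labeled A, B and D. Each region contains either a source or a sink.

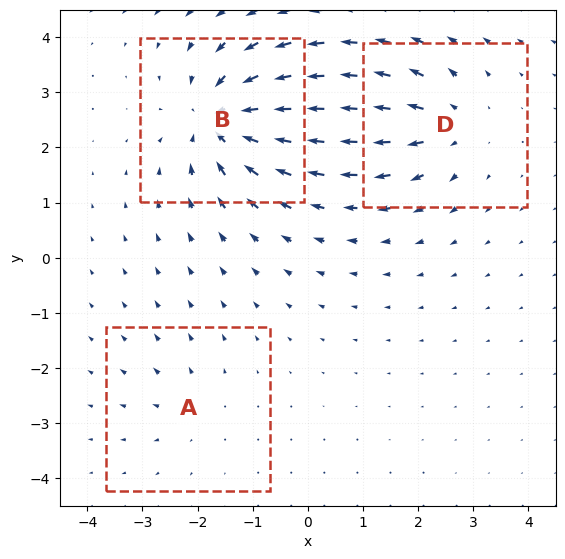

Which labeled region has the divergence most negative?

B

Divergence at each region's feature centre — A: about +2, B: about -6, D: about +4. Region B is most negative.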